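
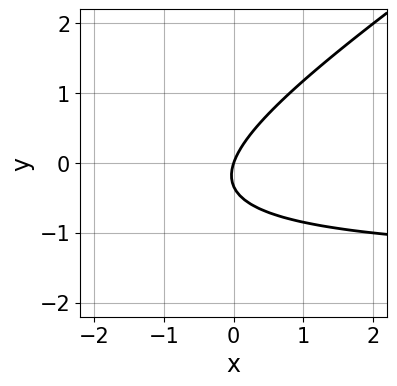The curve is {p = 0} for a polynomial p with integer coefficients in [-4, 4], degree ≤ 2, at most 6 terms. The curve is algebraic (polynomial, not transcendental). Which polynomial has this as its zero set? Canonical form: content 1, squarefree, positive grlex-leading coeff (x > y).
1. Degree: a generic line meets the curve in up to 2 points, so deg p = 2.
2. Checking where it meets the axes: it meets the x-axis at x = 0 (among the integer gridlines); it meets the y-axis at y = 0 (among the integer gridlines).
3. Putting this together gives p.

2*x*y - 3*y^2 + 3*x - y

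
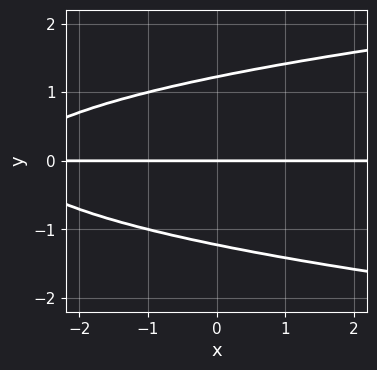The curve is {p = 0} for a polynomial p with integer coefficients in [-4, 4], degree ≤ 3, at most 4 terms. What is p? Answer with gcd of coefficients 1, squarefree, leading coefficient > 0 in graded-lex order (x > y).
(a) The degree is 3 — a generic line meets the curve in up to 3 points.
(b) From the visible intercepts: the visible x-axis segment lies entirely on the curve; it crosses the y-axis at the gridline y = 0.
(c) These observations pin down the coefficients.

2*y^3 - x*y - 3*y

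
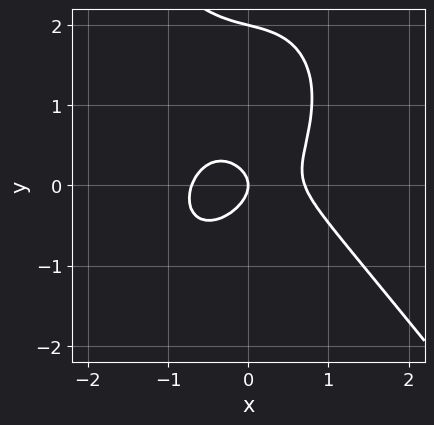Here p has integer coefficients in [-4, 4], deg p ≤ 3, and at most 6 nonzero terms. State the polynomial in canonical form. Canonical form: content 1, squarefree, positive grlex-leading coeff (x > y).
2*x^3 + y^3 + x*y - 2*y^2 - x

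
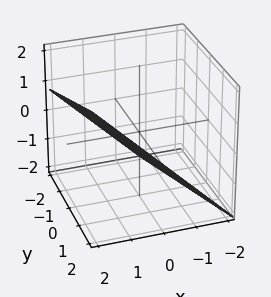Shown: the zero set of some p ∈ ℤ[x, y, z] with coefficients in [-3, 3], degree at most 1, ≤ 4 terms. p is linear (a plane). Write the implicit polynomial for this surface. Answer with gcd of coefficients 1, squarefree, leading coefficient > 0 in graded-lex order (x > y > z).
First, the degree is 1 — the surface is flat (a plane).
Next, from the visible intercepts: it crosses the y-axis at the gridline y = 2.
Finally, matching integer coefficients to the picture gives p.

3*x + y - 3*z - 2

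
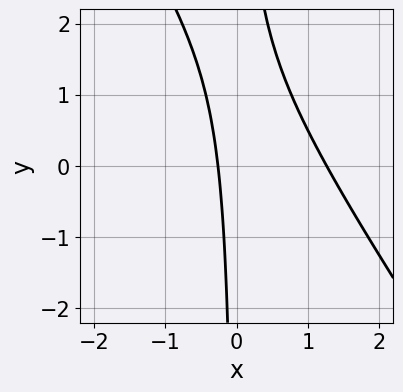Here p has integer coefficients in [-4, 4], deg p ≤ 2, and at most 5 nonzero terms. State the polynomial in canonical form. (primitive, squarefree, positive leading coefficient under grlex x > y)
deg p = 2. No degree-1 curve has this shape.
From the axis intercepts and sections: no y-intercept at any integer in the box.
Matching integer coefficients to the picture gives p.

3*x^2 + 2*x*y - 3*x - 1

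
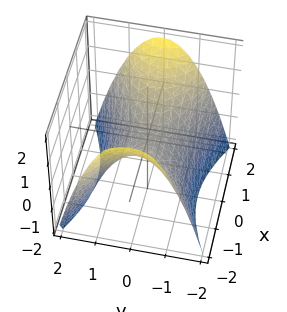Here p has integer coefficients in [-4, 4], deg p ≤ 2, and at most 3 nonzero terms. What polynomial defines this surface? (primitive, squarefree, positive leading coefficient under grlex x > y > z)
x^2 - 2*y^2 - 2*z

1. deg p = 2. A saddle surface; a quadric.
2. Symmetries: the x ↦ −x reflection is a symmetry, so x appears only in even powers; it's symmetric under y → −y, forcing even powers of y.
3. Checking where it meets the axes: one x-axis crossing is at x = 0; it crosses the y-axis at the gridline y = 0; one z-axis crossing is at z = 0.
4. Together with the visible shape, these determine p as stated.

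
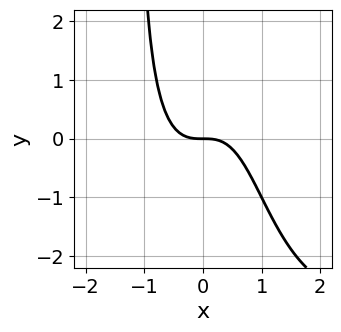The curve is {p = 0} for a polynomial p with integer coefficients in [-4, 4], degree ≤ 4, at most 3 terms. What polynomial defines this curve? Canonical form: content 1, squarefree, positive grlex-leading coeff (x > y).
x^3*y + 3*x^3 + 2*y

(a) deg p = 4.
(b) Checking where it meets the axes: one y-axis crossing is at y = 0; one x-axis crossing is at x = 0.
(c) These observations pin down the coefficients.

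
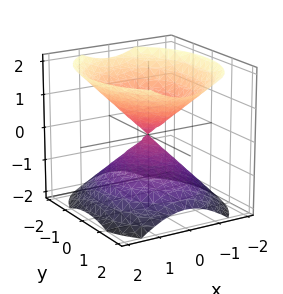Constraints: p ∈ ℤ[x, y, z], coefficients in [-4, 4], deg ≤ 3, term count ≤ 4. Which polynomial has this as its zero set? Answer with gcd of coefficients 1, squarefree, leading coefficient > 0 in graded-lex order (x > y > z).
1. The picture has 2 separate pieces. They look like related sheets of one shape, so recover p as a whole.
2. The degree is 2 — a double cone through the origin; a quadric.
3. Symmetries: mirror symmetry z ↦ −z ⇒ only even powers of z; mirror symmetry x ↦ −x ⇒ only even powers of x; it's symmetric under y → −y, forcing even powers of y.
4. Against the integer gridlines: one y-axis crossing is at y = 0; it meets the z-axis at z = 0 (among the integer gridlines); it meets the x-axis at x = 0 (among the integer gridlines).
5. Together with the visible shape, these determine p as stated.

3*x^2 + 2*y^2 - 3*z^2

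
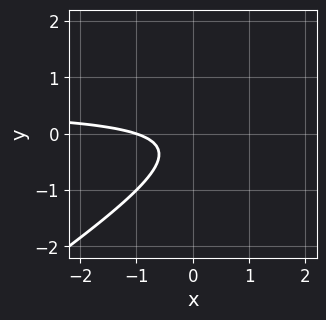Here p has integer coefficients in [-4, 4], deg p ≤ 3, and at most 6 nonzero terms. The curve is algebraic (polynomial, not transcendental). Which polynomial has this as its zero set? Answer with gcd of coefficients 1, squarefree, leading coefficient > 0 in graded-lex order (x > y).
2*x*y - 3*y^2 - x - y - 1

(a) The degree is 2 — a generic line meets the curve in up to 2 points.
(b) From the visible intercepts: the curve avoids every integer y-axis point in the box; one x-axis crossing is at x = -1.
(c) Putting this together gives p.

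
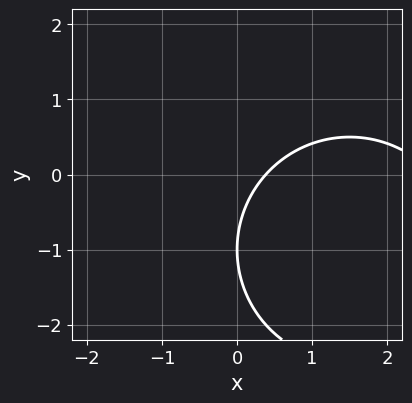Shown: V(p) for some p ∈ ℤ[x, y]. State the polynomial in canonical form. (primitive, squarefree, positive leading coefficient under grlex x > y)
First, degree: the shape is more complex than any degree-1 curve, so deg p = 2.
Next, reading off the gridlines: it meets the y-axis at y = -1 (among the integer gridlines).
Finally, putting this together gives p.

x^2 + y^2 - 3*x + 2*y + 1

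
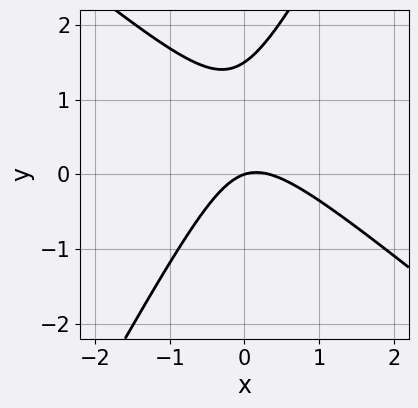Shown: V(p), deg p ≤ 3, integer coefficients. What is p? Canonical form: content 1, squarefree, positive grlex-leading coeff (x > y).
3*x^2 + 2*x*y - 2*y^2 - x + 3*y

1. deg p = 2.
2. From the axis intercepts and sections: it meets the y-axis at y = 0 (among the integer gridlines); one x-axis crossing is at x = 0.
3. Putting this together gives p.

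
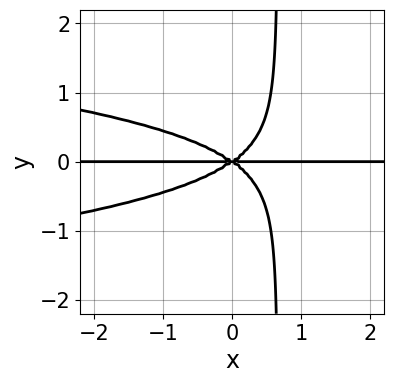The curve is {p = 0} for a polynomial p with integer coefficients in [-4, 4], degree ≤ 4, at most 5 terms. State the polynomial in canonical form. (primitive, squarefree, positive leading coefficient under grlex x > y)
3*x*y^3 + x^2*y - 2*y^3

deg p = 4.
Observable constraints: one y-axis crossing is at y = 0; the visible x-axis segment lies entirely on the curve.
These observations pin down the coefficients.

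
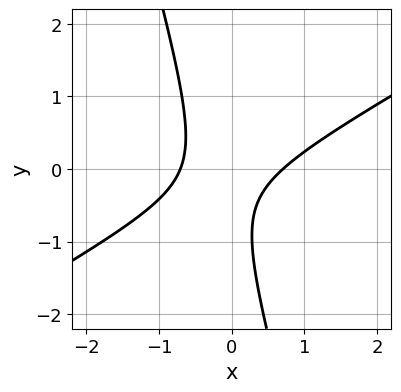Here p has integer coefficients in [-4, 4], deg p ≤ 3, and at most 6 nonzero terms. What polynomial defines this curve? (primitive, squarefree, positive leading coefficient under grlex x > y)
2*x^2 - 3*x*y - y^2 - y - 1

(a) deg p = 2. A generic line meets the curve in up to 2 points.
(b) From the axis intercepts and sections: the curve avoids every integer y-axis point in the box.
(c) Solving for integer coefficients yields p as stated.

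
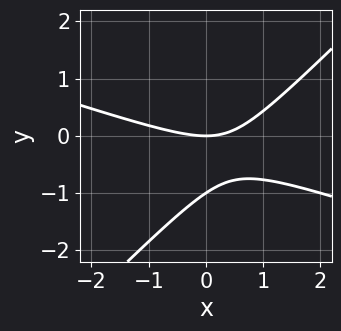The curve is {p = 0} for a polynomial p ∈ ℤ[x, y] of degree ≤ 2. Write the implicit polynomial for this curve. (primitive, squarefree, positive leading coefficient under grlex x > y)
(a) deg p = 2. No degree-1 curve has this shape.
(b) Checking where it meets the axes: the y-axis gridline crossings are at y ∈ {-1, 0}; it crosses the x-axis at the gridline x = 0.
(c) These observations pin down the coefficients.

x^2 + 2*x*y - 3*y^2 - 3*y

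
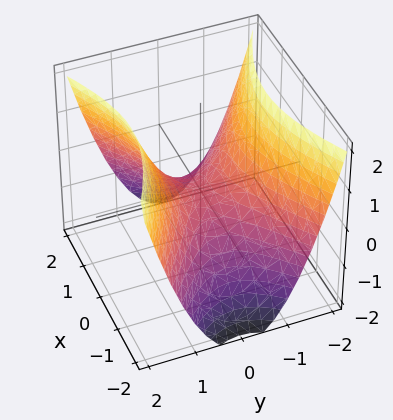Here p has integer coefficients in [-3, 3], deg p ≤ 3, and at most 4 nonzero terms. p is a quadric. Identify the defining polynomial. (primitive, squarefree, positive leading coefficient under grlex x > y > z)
(a) The degree is 2 — a hyperbolic paraboloid; a quadric.
(b) Symmetries: the y ↦ −y reflection is a symmetry, so y appears only in even powers; mirror symmetry x ↦ −x ⇒ only even powers of x.
(c) Observable constraints: it crosses the y-axis at the gridline y = 0; it meets the x-axis at x = 0 (among the integer gridlines); it meets the z-axis at z = 0 (among the integer gridlines).
(d) These observations pin down the coefficients.

x^2 - 2*y^2 + 2*z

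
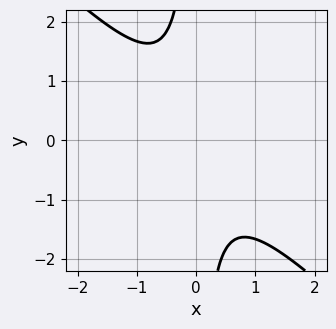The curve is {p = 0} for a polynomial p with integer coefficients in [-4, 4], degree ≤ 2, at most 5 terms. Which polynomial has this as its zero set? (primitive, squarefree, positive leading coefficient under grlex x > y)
(a) The degree is 2 — a generic line meets the curve in up to 2 points.
(b) From the axis intercepts and sections: it misses every integer gridline on the y-axis; the curve avoids every integer x-axis point in the box.
(c) These observations pin down the coefficients.

3*x^2 + 3*x*y + 2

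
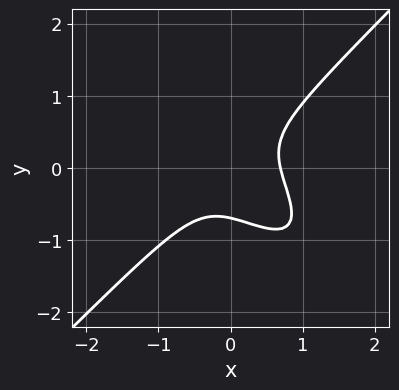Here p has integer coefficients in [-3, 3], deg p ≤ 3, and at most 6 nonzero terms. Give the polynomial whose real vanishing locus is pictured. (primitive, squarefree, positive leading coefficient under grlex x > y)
3*x^3 + 2*x^2*y - 2*x*y^2 - 3*y^3 - 1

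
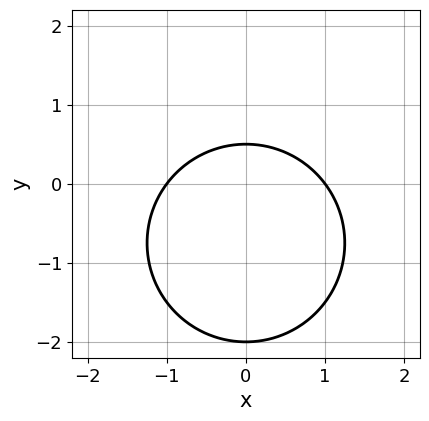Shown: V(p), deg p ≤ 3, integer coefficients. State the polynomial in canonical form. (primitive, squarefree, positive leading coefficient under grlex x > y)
First, the degree is 2 — a generic line meets the curve in up to 2 points.
Then, symmetries: the x ↦ −x reflection is a symmetry, so x appears only in even powers.
Next, reading off the gridlines: it meets the y-axis at y = -2 (among the integer gridlines); among the integer gridlines, it crosses the x-axis at x ∈ {-1, 1}.
Finally, fitting integer coefficients to these (and the overall shape) gives p.

2*x^2 + 2*y^2 + 3*y - 2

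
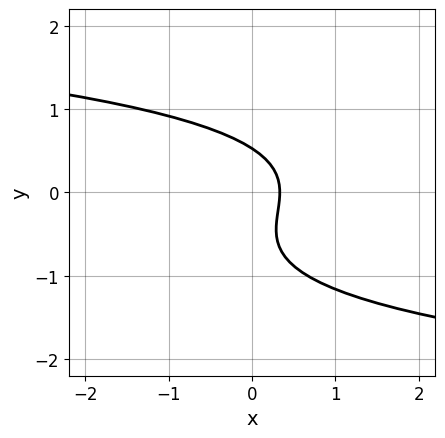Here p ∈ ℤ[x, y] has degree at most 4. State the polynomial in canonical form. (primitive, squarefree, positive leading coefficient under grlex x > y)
(a) deg p = 3. No degree-2 curve has this shape.
(b) Matching integer coefficients to the picture gives p.

3*y^3 + 2*y^2 + 3*x - 1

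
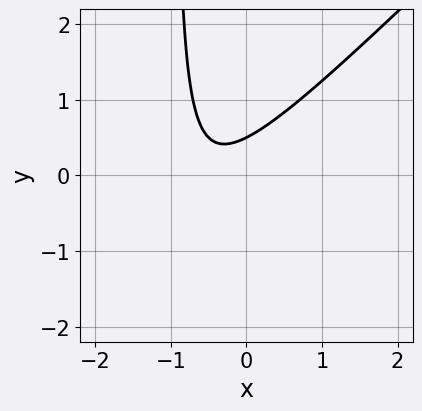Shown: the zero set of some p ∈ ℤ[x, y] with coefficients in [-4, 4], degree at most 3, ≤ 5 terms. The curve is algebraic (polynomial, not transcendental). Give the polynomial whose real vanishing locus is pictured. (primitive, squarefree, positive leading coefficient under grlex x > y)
2*x^2 - 2*x*y + 2*x - 2*y + 1

First, degree: a generic line meets the curve in up to 2 points, so deg p = 2.
Then, observable constraints: the curve avoids every integer x-axis point in the box.
Finally, the integer polynomial consistent with all of this is the stated p.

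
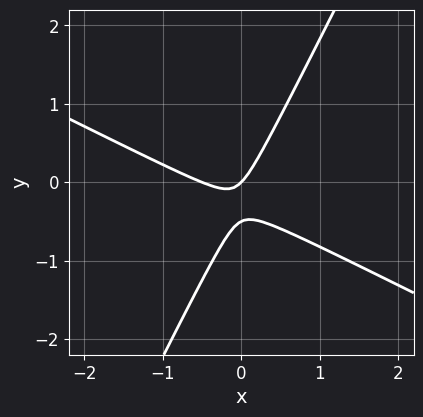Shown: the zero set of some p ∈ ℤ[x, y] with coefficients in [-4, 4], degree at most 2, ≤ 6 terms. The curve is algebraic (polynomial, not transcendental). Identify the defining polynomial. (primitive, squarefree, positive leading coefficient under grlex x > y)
2*x^2 + 3*x*y - 2*y^2 + x - y

1. The degree is 2 — a generic line meets the curve in up to 2 points.
2. From the visible intercepts: it meets the x-axis at x = 0 (among the integer gridlines); it crosses the y-axis at the gridline y = 0.
3. Assembling these constraints gives the stated polynomial.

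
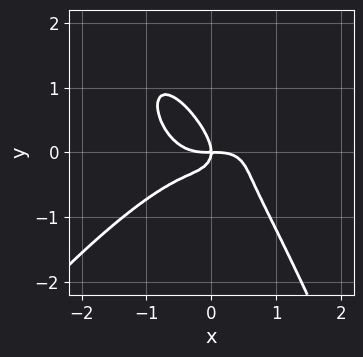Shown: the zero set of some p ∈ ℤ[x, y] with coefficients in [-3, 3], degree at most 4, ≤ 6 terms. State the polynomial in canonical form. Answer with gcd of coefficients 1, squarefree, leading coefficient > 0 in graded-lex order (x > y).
2*x^4 - x^3*y + 3*x*y^2 + 3*y^3 + 2*x*y

(a) The degree is 4 — a generic line meets the curve in up to 4 points.
(b) Against the integer gridlines: it meets the x-axis at x = 0 (among the integer gridlines); it crosses the y-axis at the gridline y = 0.
(c) Solving for integer coefficients yields p as stated.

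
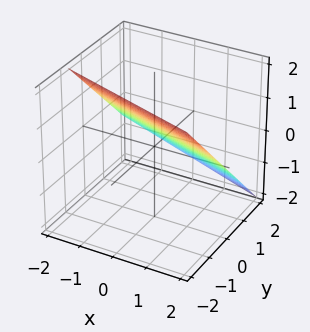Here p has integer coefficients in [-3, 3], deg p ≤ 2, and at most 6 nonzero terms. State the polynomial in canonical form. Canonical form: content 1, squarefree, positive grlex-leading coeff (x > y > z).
First, deg p = 1. The surface is flat (a plane).
Then, against the integer gridlines: it meets the x-axis at x = 2 (among the integer gridlines).
Finally, these observations pin down the coefficients.

x + 3*y + 3*z - 2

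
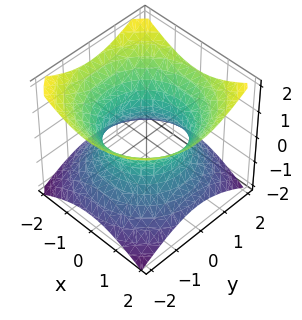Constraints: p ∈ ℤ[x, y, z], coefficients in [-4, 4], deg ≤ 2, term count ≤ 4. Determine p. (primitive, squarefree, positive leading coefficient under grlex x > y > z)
2*x^2 + 2*y^2 - 3*z^2 - 3

The degree is 2 — a generic line meets the surface in up to 2 points.
Symmetries: every cross-section ⟂ z is a circle, so x, y appear only via x² + y².
Observable constraints: a circular section at z = 1 has radius between 1 and 2; it misses every integer gridline on the z-axis.
The integer polynomial consistent with all of this is the stated p.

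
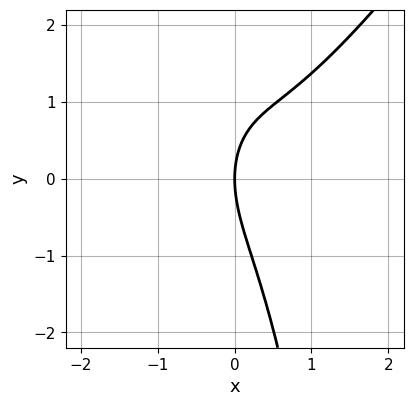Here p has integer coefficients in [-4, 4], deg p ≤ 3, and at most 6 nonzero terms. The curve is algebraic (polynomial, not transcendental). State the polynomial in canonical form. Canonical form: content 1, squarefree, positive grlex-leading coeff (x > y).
3*x^3 - 2*x^2*y - x*y - y^2 + 3*x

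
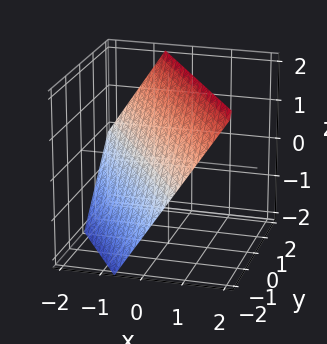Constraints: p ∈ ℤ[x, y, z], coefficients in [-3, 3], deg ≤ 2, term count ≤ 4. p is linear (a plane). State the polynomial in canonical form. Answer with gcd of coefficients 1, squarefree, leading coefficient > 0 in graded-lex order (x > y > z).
3*x + 2*y - 2*z + 2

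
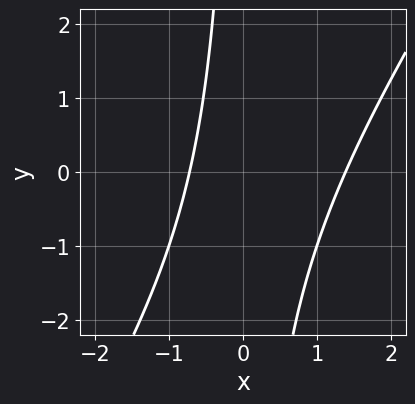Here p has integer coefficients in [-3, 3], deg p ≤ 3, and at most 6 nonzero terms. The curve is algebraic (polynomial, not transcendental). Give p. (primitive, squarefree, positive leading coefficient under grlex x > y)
First, degree: no degree-1 curve has this shape, so deg p = 2.
Next, from the axis intercepts and sections: it misses every integer gridline on the y-axis.
Finally, matching integer coefficients to the picture gives p.

3*x^2 - 2*x*y - 2*x - 3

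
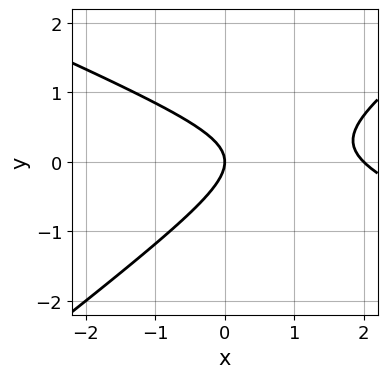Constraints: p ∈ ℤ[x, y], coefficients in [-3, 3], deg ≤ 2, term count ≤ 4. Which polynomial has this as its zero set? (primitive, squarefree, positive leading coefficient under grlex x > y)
First, deg p = 2. The shape is more complex than any degree-1 curve.
Next, observable constraints: it meets the y-axis at y = 0 (among the integer gridlines); the x-axis gridline crossings are at x ∈ {0, 2}.
Finally, fitting integer coefficients to these (and the overall shape) gives p.

x^2 + x*y - 3*y^2 - 2*x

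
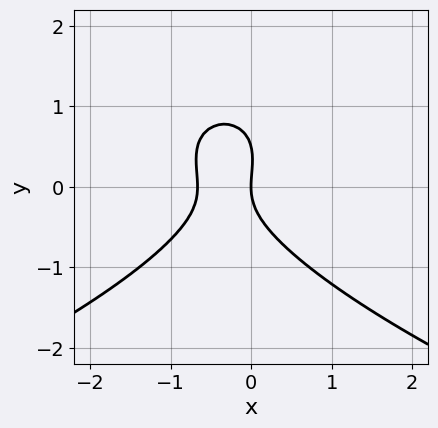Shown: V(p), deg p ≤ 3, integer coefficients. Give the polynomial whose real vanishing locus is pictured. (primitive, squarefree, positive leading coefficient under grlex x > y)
2*y^3 + 3*x^2 - y^2 + 2*x

(a) deg p = 3.
(b) Checking where it meets the axes: it meets the x-axis at x = 0 (among the integer gridlines); it meets the y-axis at y = 0 (among the integer gridlines).
(c) Fitting integer coefficients to these (and the overall shape) gives p.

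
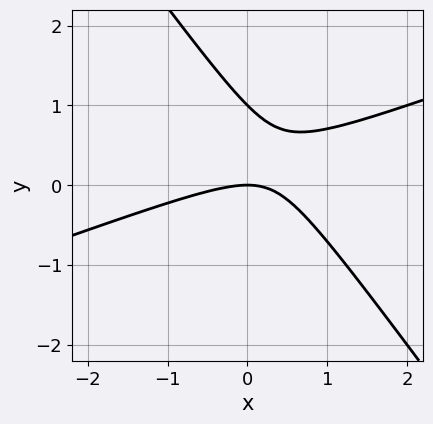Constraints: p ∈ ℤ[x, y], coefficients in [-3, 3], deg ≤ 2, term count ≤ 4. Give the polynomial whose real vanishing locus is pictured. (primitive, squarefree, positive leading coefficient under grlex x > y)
x^2 - 2*x*y - 2*y^2 + 2*y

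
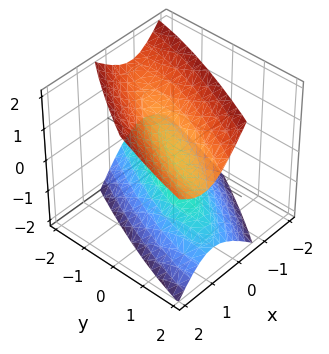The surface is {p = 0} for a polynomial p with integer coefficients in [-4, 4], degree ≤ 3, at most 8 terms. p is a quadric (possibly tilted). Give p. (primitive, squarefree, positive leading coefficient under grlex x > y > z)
3*x^2 - 3*x*y - x*z + y^2 - 2*z^2 + 1

First, I count 2 distinct pieces. They look like related sheets of one shape, so recover p as a whole.
Next, deg p = 2. No degree-1 surface has this shape.
Then, against the integer gridlines: it misses every integer gridline on the x-axis; no y-intercept at any integer in the box.
Finally, solving for integer coefficients yields p as stated.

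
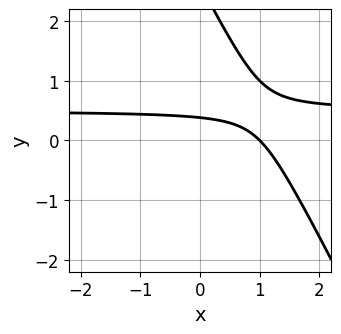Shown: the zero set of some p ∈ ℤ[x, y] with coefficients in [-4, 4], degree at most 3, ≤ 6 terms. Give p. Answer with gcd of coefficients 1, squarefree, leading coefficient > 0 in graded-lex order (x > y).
2*x*y + y^2 - x - 3*y + 1

(a) deg p = 2. A generic line meets the curve in up to 2 points.
(b) Reading off the gridlines: it crosses the x-axis at the gridline x = 1.
(c) Assembling these constraints gives the stated polynomial.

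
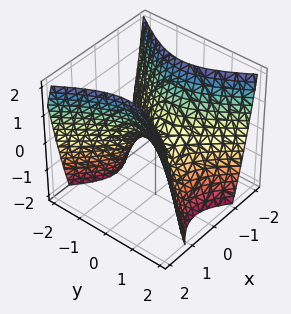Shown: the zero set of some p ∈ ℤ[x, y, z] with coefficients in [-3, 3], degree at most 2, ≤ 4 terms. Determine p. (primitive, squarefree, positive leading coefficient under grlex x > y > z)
(a) deg p = 2. A hyperbolic paraboloid; a quadric.
(b) Symmetries: mirror symmetry y ↦ −y ⇒ only even powers of y; mirror symmetry x ↦ −x ⇒ only even powers of x.
(c) Observable constraints: one z-axis crossing is at z = 0; one y-axis crossing is at y = 0; it meets the x-axis at x = 0 (among the integer gridlines).
(d) Fitting integer coefficients to these (and the overall shape) gives p.

3*x^2 - 2*y^2 - 2*z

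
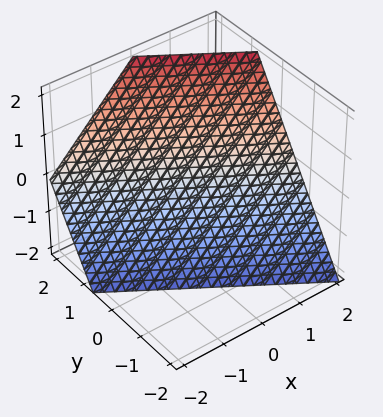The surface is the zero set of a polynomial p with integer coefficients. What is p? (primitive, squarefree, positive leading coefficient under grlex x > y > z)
2*x + 3*y - 2*z - 2

(a) The degree is 1 — every cross-section is a straight line — this is a plane.
(b) Checking where it meets the axes: one x-axis crossing is at x = 1; it meets the z-axis at z = -1 (among the integer gridlines).
(c) Assembling these constraints gives the stated polynomial.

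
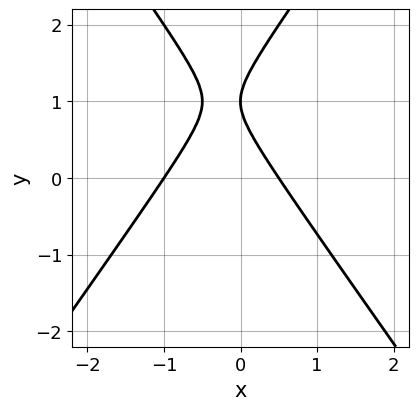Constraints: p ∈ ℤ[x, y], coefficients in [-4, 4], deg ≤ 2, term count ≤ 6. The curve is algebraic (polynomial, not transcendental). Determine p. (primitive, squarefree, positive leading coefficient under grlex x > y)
2*x^2 - y^2 + x + 2*y - 1

Degree: a generic line meets the curve in up to 2 points, so deg p = 2.
Reading off the gridlines: it meets the y-axis at y = 1 (among the integer gridlines); it crosses the x-axis at the gridline x = -1.
The integer polynomial consistent with all of this is the stated p.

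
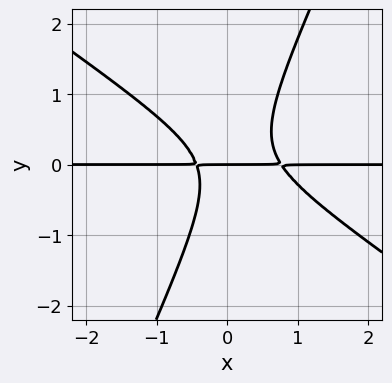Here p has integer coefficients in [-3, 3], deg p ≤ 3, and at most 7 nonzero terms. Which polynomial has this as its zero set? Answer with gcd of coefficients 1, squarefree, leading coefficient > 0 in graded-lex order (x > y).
First, degree: a generic line meets the curve in up to 3 points, so deg p = 3.
Next, observable constraints: it crosses the y-axis at the gridline y = 0; every point of the x-axis in the box is on the curve.
Finally, solving for integer coefficients yields p as stated.

3*x^2*y + 3*x*y^2 - 2*y^3 - x*y - y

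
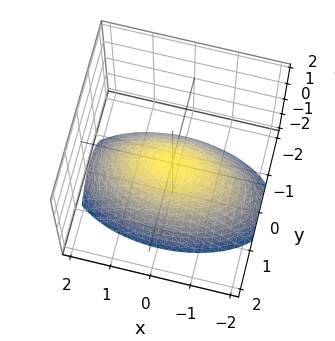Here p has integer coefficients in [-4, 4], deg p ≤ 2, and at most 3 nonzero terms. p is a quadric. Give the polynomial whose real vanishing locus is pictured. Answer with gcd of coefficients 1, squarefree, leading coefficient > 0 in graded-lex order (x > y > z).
x^2 + 3*y^2 + 3*z

(a) Degree: a paraboloid; a quadric, so deg p = 2.
(b) Symmetries: the y ↦ −y reflection is a symmetry, so y appears only in even powers; the x ↦ −x reflection is a symmetry, so x appears only in even powers.
(c) From the axis intercepts and sections: one z-axis crossing is at z = 0; it crosses the x-axis at the gridline x = 0; one y-axis crossing is at y = 0.
(d) Putting this together gives p.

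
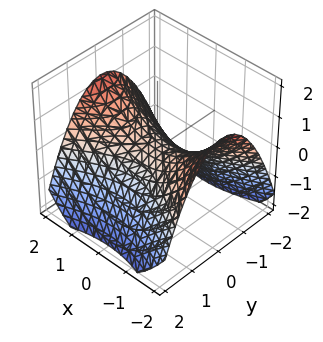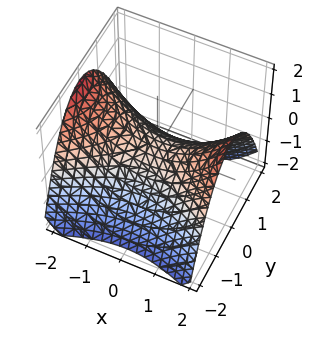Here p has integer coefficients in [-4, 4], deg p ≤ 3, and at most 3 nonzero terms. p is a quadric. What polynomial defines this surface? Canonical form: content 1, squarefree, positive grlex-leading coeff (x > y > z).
x^2 - 2*y^2 - 3*z

(a) deg p = 2. A saddle surface; a quadric.
(b) Symmetries: mirror symmetry y ↦ −y ⇒ only even powers of y; mirror symmetry x ↦ −x ⇒ only even powers of x.
(c) Observable constraints: it meets the x-axis at x = 0 (among the integer gridlines); it crosses the y-axis at the gridline y = 0; one z-axis crossing is at z = 0.
(d) These observations pin down the coefficients.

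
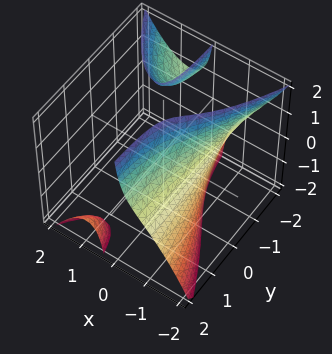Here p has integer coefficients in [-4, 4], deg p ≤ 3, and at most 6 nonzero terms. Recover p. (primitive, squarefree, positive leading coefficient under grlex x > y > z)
3*x^3 + 3*x*y*z - z + 3

I count 3 distinct pieces. They look like related sheets of one shape, so recover p as a whole.
deg p = 3. A generic line meets the surface in up to 3 points.
From the axis intercepts and sections: it misses every integer gridline on the y-axis; it meets the x-axis at x = -1 (among the integer gridlines); the surface avoids every integer z-axis point in the box.
Putting this together gives p.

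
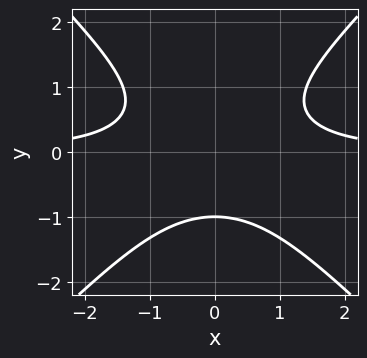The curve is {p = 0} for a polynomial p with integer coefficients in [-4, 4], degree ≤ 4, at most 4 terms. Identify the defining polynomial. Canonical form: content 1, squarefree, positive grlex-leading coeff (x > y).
x^2*y - y^3 - 1

First, deg p = 3.
Next, symmetries: mirror symmetry x ↦ −x ⇒ only even powers of x.
Then, from the visible intercepts: the curve avoids every integer x-axis point in the box; it meets the y-axis at y = -1 (among the integer gridlines).
Finally, together with the visible shape, these determine p as stated.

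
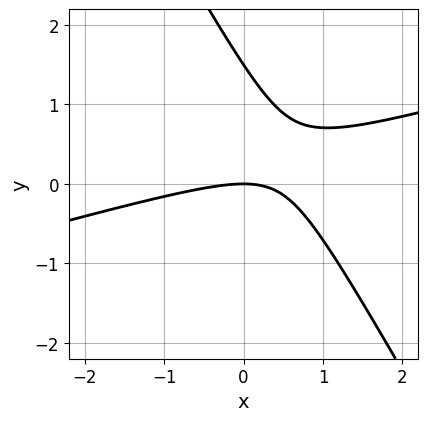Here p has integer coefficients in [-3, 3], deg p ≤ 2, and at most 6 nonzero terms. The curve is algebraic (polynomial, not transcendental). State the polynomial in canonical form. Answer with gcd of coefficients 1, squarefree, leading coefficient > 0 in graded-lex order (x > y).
Degree: a generic line meets the curve in up to 2 points, so deg p = 2.
Observable constraints: it meets the x-axis at x = 0 (among the integer gridlines); it meets the y-axis at y = 0 (among the integer gridlines).
Assembling these constraints gives the stated polynomial.

x^2 - 3*x*y - 2*y^2 + 3*y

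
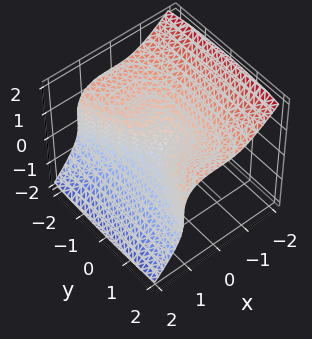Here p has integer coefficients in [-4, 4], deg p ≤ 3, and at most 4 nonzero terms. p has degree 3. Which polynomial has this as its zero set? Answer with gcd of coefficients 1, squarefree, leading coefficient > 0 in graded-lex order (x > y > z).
deg p = 3.
Observable constraints: one z-axis crossing is at z = 0; it crosses the x-axis at the gridline x = 0; one y-axis crossing is at y = 0.
The integer polynomial consistent with all of this is the stated p.

3*x^3 + 3*z^3 - y^2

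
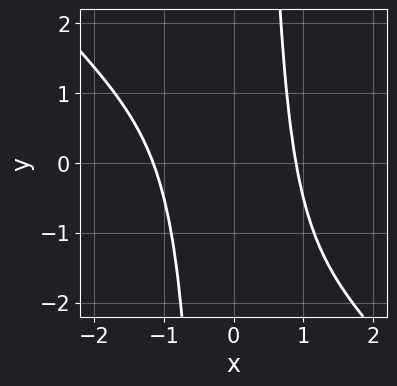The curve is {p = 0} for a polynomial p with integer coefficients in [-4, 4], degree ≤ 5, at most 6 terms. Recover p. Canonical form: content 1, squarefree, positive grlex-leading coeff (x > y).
2*x^4 + 2*x^3*y + x^3 - 2

1. Degree: a generic line meets the curve in up to 4 points, so deg p = 4.
2. From the visible intercepts: no y-intercept at any integer in the box.
3. Fitting integer coefficients to these (and the overall shape) gives p.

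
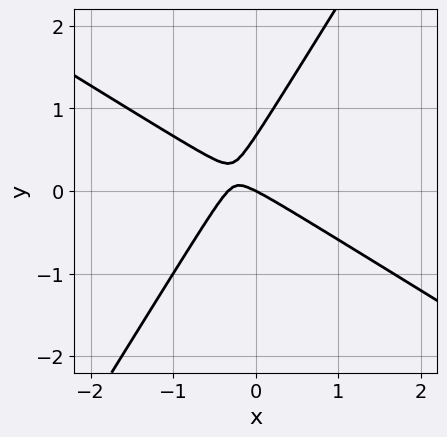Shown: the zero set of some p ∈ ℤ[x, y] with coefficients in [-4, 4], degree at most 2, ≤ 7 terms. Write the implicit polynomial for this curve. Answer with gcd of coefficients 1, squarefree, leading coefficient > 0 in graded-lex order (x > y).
3*x^2 + 3*x*y - 3*y^2 + x + 2*y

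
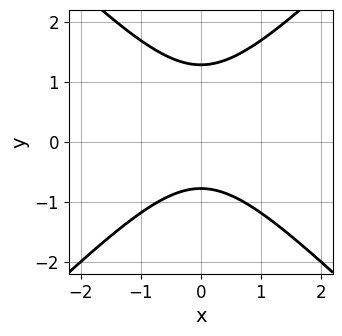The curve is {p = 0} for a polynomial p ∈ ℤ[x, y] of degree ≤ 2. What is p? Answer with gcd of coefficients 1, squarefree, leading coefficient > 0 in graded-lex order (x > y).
2*x^2 - 2*y^2 + y + 2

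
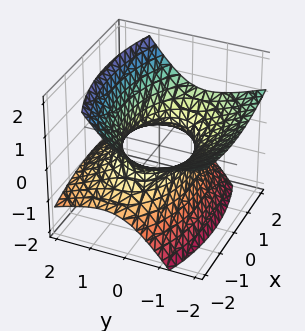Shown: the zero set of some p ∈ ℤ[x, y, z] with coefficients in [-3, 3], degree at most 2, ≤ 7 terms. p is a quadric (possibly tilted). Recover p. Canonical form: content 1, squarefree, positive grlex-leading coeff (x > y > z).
First, degree: the shape is more complex than any degree-1 surface, so deg p = 2.
Then, reading off the gridlines: among the integer gridlines, it crosses the y-axis at y ∈ {-1, 1}; no z-intercept at any integer in the box.
Finally, putting this together gives p.

x^2 + 2*y^2 + 3*y*z - 3*z^2 - 2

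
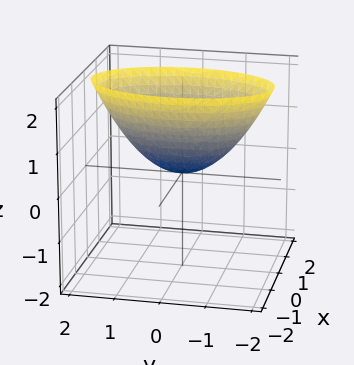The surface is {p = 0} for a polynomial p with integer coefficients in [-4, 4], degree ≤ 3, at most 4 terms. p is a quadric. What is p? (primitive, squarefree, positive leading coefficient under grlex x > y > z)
First, the degree is 2 — a single bowl opening along one axis; a quadric.
Then, symmetries: mirror symmetry x ↦ −x ⇒ only even powers of x; it's symmetric under y → −y, forcing even powers of y.
Then, from the axis intercepts and sections: one y-axis crossing is at y = 0; one x-axis crossing is at x = 0.
Finally, putting this together gives p.

3*x^2 + y^2 - 2*z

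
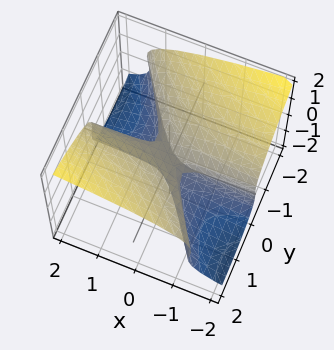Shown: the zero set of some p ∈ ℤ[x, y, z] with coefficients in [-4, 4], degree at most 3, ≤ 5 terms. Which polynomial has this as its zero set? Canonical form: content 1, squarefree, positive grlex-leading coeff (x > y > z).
1. Degree: the shape is more complex than any degree-2 surface, so deg p = 3.
2. Checking where it meets the axes: one y-axis crossing is at y = 0; one z-axis crossing is at z = 0; every point of the x-axis in the box is on the surface.
3. Assembling these constraints gives the stated polynomial.

3*z^3 - 3*x*y - 2*y^2 - z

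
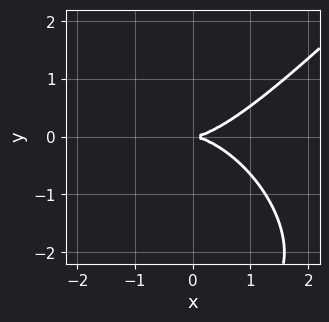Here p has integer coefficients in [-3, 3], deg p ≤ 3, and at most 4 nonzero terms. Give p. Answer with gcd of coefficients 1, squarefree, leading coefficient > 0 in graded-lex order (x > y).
x^3 - y^3 - 3*y^2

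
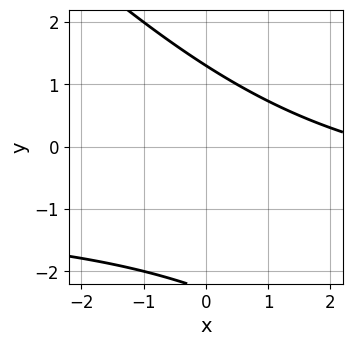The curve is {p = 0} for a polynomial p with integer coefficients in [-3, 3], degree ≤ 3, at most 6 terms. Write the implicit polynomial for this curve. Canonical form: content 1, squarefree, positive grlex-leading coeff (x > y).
x*y + y^2 + x + y - 3

Degree: no degree-1 curve has this shape, so deg p = 2.
From the axis intercepts and sections: it misses every integer gridline on the x-axis.
These observations pin down the coefficients.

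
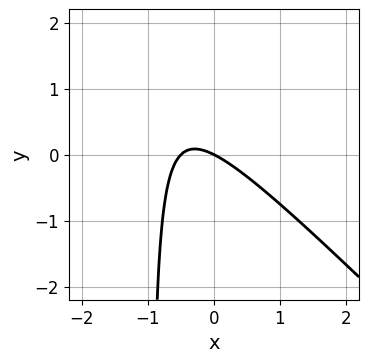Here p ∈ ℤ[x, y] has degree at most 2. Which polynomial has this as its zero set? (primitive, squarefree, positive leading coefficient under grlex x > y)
First, deg p = 2. The shape is more complex than any degree-1 curve.
Next, from the axis intercepts and sections: one x-axis crossing is at x = 0; it crosses the y-axis at the gridline y = 0.
Finally, assembling these constraints gives the stated polynomial.

2*x^2 + 2*x*y + x + 2*y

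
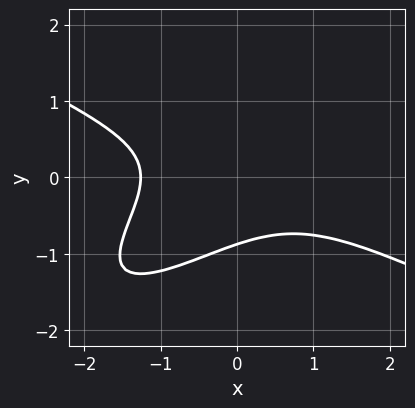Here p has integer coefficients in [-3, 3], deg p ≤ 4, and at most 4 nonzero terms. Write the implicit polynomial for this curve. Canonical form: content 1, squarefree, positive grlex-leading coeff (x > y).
1. Degree: no degree-2 curve has this shape, so deg p = 3.
2. Matching integer coefficients to the picture gives p.

x^3 - 3*x*y^2 + 3*y^3 + 2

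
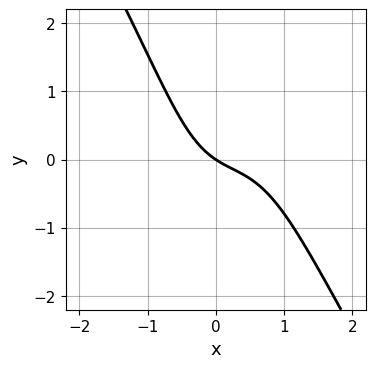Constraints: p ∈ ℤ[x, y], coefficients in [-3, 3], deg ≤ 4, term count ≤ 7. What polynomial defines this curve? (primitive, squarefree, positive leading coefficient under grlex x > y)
3*x^3 - x*y^2 - 2*x^2 + 2*x + 3*y

First, degree: a generic line meets the curve in up to 3 points, so deg p = 3.
Then, from the visible intercepts: one y-axis crossing is at y = 0; one x-axis crossing is at x = 0.
Finally, assembling these constraints gives the stated polynomial.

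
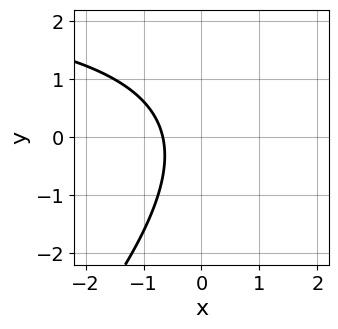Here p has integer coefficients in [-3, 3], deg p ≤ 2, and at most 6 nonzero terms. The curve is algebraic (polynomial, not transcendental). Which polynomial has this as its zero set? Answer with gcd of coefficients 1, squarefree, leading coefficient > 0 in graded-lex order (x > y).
x*y - y^2 - 3*x - 2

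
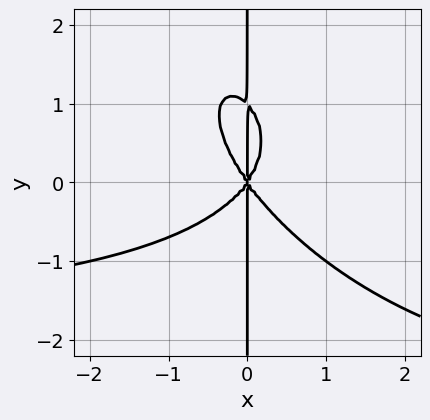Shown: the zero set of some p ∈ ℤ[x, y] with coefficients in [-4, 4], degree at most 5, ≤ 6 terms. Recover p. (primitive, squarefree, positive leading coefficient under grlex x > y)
x^3*y + x^2*y^2 + x*y^3 + 2*x^3 - x*y^2

deg p = 4. No degree-3 curve has this shape.
Reading off the gridlines: it crosses the x-axis at the gridline x = 0; the visible y-axis segment lies entirely on the curve.
Solving for integer coefficients yields p as stated.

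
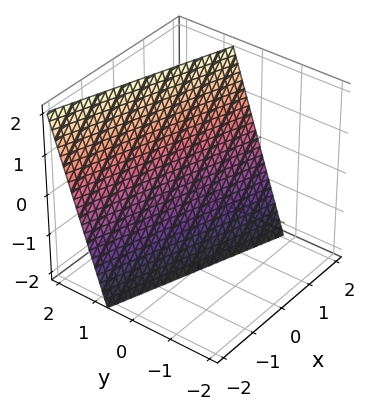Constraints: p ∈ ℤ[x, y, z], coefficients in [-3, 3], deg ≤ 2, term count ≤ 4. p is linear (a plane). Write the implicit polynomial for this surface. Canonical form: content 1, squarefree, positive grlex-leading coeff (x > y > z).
x + 3*y - z - 2

(a) The degree is 1 — every cross-section is a straight line — this is a plane.
(b) Checking where it meets the axes: it meets the z-axis at z = -2 (among the integer gridlines); it meets the x-axis at x = 2 (among the integer gridlines).
(c) Matching integer coefficients to the picture gives p.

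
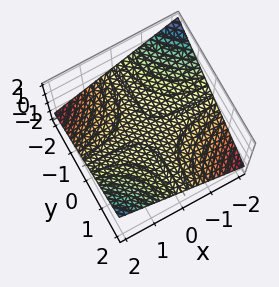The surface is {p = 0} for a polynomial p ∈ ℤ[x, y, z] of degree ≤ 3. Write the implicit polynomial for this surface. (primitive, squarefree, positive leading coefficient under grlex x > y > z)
1. The degree is 2 — a hyperbolic paraboloid; a quadric.
2. Observable constraints: the visible x-axis segment lies entirely on the surface; it meets the z-axis at z = 0 (among the integer gridlines).
3. Assembling these constraints gives the stated polynomial. Check: (0, 2, 0) on the y-axis lies on the surface, and p(0, 2, 0) = 0. ✓

x*y - 3*z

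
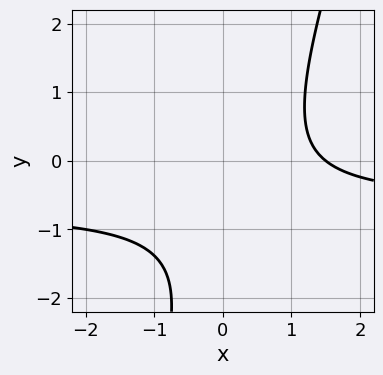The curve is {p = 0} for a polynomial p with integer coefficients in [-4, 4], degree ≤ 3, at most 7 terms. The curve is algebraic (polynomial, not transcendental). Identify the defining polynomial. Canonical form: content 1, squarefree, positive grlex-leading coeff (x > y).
Degree: the shape is more complex than any degree-1 curve, so deg p = 2.
Reading off the gridlines: it misses every integer gridline on the y-axis.
Fitting integer coefficients to these (and the overall shape) gives p.

3*x*y - y^2 + 2*x - 2*y - 3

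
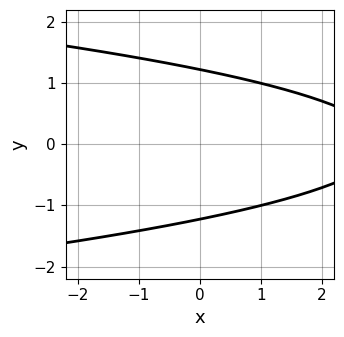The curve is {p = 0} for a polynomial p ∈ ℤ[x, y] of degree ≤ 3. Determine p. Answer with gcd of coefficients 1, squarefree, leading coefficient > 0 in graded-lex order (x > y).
(a) deg p = 2. A generic line meets the curve in up to 2 points.
(b) Symmetries: it's symmetric under y → −y, forcing even powers of y.
(c) Against the integer gridlines: no x-intercept at any integer in the box.
(d) Fitting integer coefficients to these (and the overall shape) gives p.

2*y^2 + x - 3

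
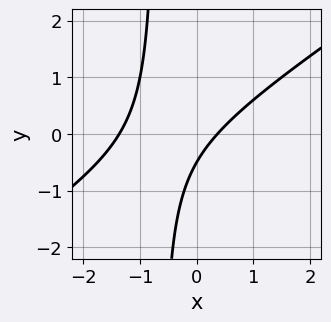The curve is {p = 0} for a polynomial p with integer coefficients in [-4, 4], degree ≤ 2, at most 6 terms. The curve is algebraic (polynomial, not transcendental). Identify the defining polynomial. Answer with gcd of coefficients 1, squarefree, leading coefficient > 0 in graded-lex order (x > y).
(a) deg p = 2.
(b) The integer polynomial consistent with all of this is the stated p.

2*x^2 - 3*x*y + 2*x - 2*y - 1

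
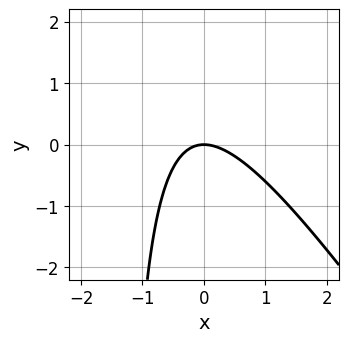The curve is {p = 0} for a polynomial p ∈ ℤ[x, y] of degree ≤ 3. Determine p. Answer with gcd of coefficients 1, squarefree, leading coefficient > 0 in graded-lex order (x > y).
3*x^2 + 2*x*y + 3*y

1. The degree is 2 — a generic line meets the curve in up to 2 points.
2. From the axis intercepts and sections: one y-axis crossing is at y = 0; it meets the x-axis at x = 0 (among the integer gridlines).
3. Fitting integer coefficients to these (and the overall shape) gives p.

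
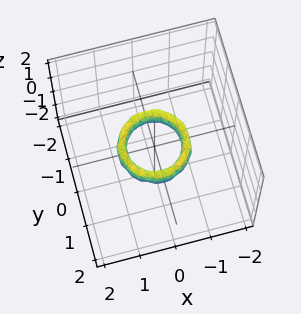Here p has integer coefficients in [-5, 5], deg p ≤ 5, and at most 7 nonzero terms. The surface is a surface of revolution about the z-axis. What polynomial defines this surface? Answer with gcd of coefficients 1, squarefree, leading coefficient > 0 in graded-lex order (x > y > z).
2*x^4 + 4*x^2*y^2 + 2*y^4 - 3*x^2 - 3*y^2 + z^2 + 1

1. Degree: no degree-3 surface has this shape, so deg p = 4.
2. By symmetry, the z-axis is an axis of rotation, so x and y enter only as x² + y².
3. Checking where it meets the axes: the surface avoids every integer z-axis point in the box; the y-axis gridline crossings are at y ∈ {-1, 1}; among the integer gridlines, it crosses the x-axis at x ∈ {-1, 1}; a circular section at z = 0 has radius between 0 and 1.
4. Assembling these constraints gives the stated polynomial.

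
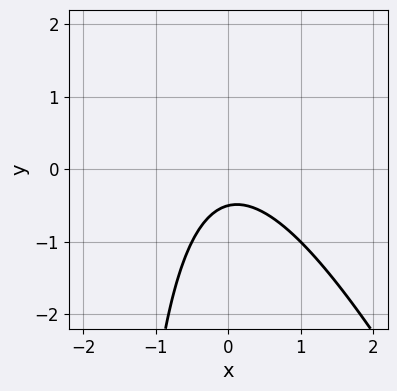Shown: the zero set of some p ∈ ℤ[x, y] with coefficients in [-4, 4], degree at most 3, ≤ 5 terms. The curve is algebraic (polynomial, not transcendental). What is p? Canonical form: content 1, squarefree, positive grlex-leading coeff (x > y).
Degree: the shape is more complex than any degree-1 curve, so deg p = 2.
Against the integer gridlines: no x-intercept at any integer in the box.
Assembling these constraints gives the stated polynomial.

2*x^2 + x*y + 2*y + 1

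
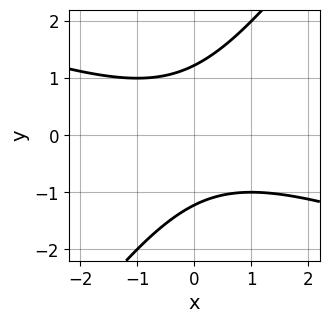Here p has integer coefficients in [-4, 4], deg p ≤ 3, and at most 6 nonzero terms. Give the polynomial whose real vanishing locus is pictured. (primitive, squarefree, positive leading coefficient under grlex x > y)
(a) The degree is 2 — the shape is more complex than any degree-1 curve.
(b) Against the integer gridlines: the curve avoids every integer x-axis point in the box.
(c) Assembling these constraints gives the stated polynomial.

x^2 + 2*x*y - 2*y^2 + 3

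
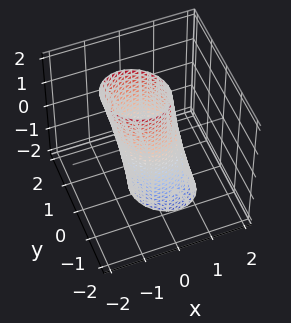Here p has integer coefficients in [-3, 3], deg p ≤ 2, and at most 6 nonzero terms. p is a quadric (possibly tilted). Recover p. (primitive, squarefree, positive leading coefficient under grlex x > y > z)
3*x^2 + x*y + x*z + 3*y^2 - 2

(a) Degree: no degree-1 surface has this shape, so deg p = 2.
(b) Observable constraints: it misses every integer gridline on the z-axis.
(c) The integer polynomial consistent with all of this is the stated p.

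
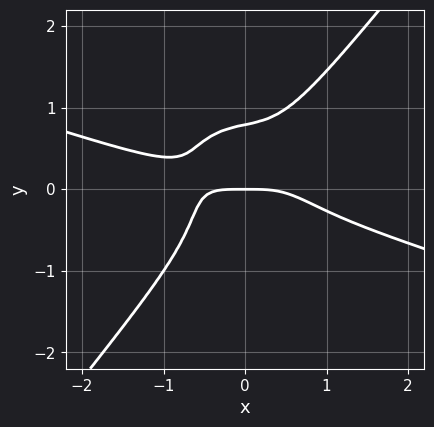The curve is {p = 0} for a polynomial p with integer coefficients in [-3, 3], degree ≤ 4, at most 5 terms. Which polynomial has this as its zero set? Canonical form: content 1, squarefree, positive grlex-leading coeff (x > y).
1. Degree: no degree-3 curve has this shape, so deg p = 4.
2. Reading off the gridlines: one y-axis crossing is at y = 0; it meets the x-axis at x = 0 (among the integer gridlines).
3. Together with the visible shape, these determine p as stated.

x^4 + 3*x^3*y - 2*y^4 + x*y^2 + y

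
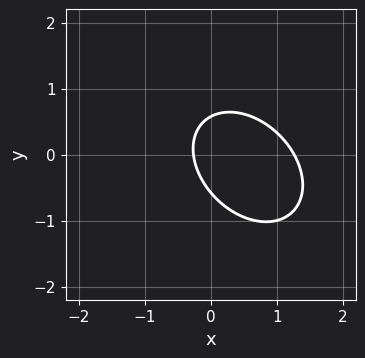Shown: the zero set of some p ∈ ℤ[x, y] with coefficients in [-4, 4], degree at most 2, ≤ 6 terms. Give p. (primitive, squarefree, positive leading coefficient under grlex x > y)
3*x^2 + 2*x*y + 3*y^2 - 3*x - 1

deg p = 2. No degree-1 curve has this shape.
Matching integer coefficients to the picture gives p.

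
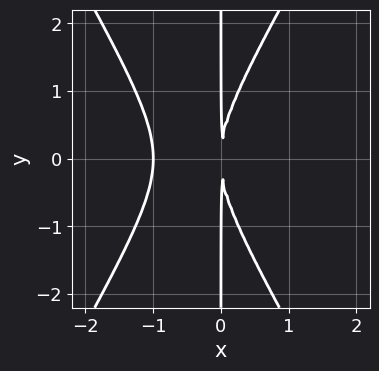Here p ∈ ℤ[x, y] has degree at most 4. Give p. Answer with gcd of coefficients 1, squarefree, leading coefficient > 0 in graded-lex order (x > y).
3*x^3 - x*y^2 + 3*x^2

1. deg p = 3.
2. Symmetries: it's symmetric under y → −y, forcing even powers of y.
3. From the axis intercepts and sections: one x-axis crossing is at x = -1; every point of the y-axis in the box is on the curve.
4. Matching integer coefficients to the picture gives p.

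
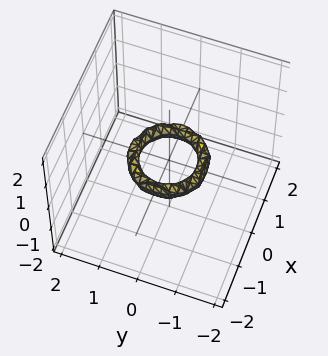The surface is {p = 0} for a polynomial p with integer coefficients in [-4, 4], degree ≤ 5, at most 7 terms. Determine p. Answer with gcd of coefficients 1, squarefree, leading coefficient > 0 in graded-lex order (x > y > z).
2*x^4 + 4*x^2*y^2 + 2*y^4 - 3*x^2 - 3*y^2 + 2*z^2 + 1

(a) Degree: a generic line meets the surface in up to 4 points, so deg p = 4.
(b) By symmetry, every cross-section ⟂ z is a circle, so x, y appear only via x² + y².
(c) Reading off the gridlines: among the integer gridlines, it crosses the y-axis at y ∈ {-1, 1}; among the integer gridlines, it crosses the x-axis at x ∈ {-1, 1}; a circular section at z = 0 has radius between 0 and 1.
(d) Together with the visible shape, these determine p as stated.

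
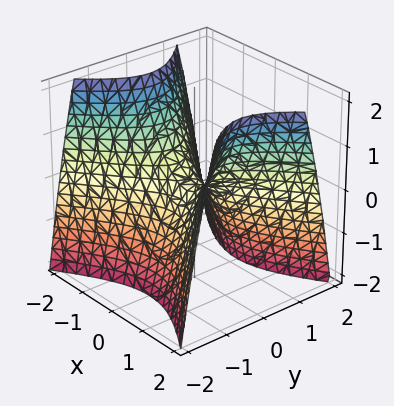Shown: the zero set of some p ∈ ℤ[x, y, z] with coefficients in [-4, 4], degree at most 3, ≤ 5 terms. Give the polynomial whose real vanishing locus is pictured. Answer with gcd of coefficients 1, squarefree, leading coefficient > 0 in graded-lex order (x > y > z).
2*x^2 - 3*y^2 - 2*z

deg p = 2.
Symmetries: it's symmetric under y → −y, forcing even powers of y; mirror symmetry x ↦ −x ⇒ only even powers of x.
Checking where it meets the axes: it meets the y-axis at y = 0 (among the integer gridlines); it crosses the x-axis at the gridline x = 0; one z-axis crossing is at z = 0.
Matching integer coefficients to the picture gives p.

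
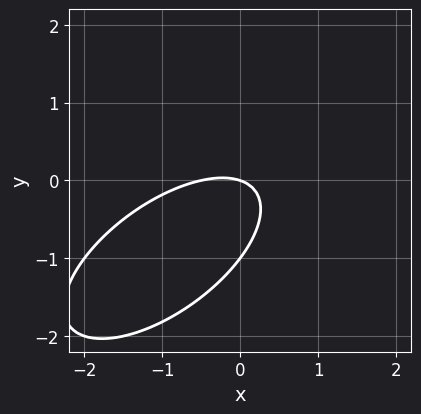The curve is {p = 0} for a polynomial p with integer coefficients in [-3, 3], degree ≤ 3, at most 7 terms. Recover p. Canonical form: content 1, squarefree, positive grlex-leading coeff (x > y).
2*x^2 - 3*x*y + 3*y^2 + x + 3*y

Degree: the shape is more complex than any degree-1 curve, so deg p = 2.
Against the integer gridlines: it crosses the x-axis at the gridline x = 0; among the integer gridlines, it crosses the y-axis at y ∈ {-1, 0}.
Assembling these constraints gives the stated polynomial.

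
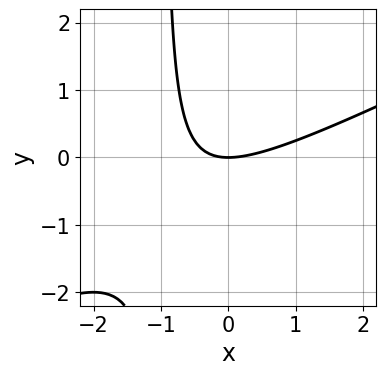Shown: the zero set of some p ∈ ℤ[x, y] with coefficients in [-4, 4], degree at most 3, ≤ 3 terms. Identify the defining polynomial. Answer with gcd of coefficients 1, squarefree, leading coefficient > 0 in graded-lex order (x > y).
x^2 - 2*x*y - 2*y

First, deg p = 2. The shape is more complex than any degree-1 curve.
Then, checking where it meets the axes: it crosses the x-axis at the gridline x = 0; one y-axis crossing is at y = 0.
Finally, the integer polynomial consistent with all of this is the stated p.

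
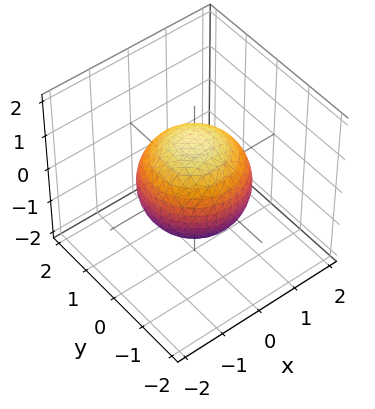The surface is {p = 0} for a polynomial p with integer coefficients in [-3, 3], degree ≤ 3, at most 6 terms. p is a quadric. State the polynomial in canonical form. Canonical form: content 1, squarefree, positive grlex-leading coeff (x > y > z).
2*x^2 + 2*y^2 + 2*z^2 - 3

First, degree: bounded and convex; a quadric, so deg p = 2.
Then, symmetries: every cross-section ⟂ z is a circle, so x, y appear only via x² + y²; mirror symmetry z ↦ −z ⇒ only even powers of z.
Then, reading off the gridlines: a circular section at z = 0 has radius between 1 and 2.
Finally, the integer polynomial consistent with all of this is the stated p.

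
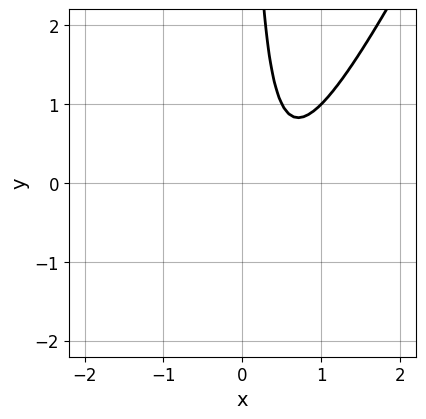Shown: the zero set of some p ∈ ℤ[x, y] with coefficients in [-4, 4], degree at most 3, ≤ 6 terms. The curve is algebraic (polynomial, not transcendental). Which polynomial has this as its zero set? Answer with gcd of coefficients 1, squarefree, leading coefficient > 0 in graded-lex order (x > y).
2*x^2 - x*y - 2*x + 1

1. deg p = 2. The shape is more complex than any degree-1 curve.
2. Checking where it meets the axes: the curve avoids every integer x-axis point in the box; it misses every integer gridline on the y-axis.
3. Together with the visible shape, these determine p as stated.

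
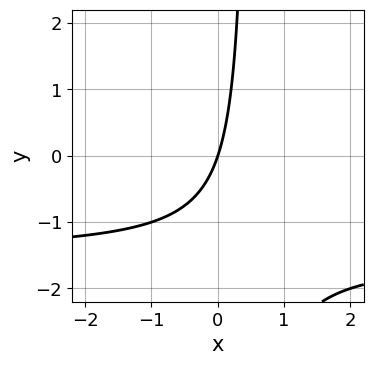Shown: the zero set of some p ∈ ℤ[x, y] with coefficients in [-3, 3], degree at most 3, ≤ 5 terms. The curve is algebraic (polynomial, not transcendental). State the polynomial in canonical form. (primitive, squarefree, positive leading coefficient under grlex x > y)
2*x*y + 3*x - y

1. Degree: the shape is more complex than any degree-1 curve, so deg p = 2.
2. Reading off the gridlines: one y-axis crossing is at y = 0; it meets the x-axis at x = 0 (among the integer gridlines).
3. Fitting integer coefficients to these (and the overall shape) gives p.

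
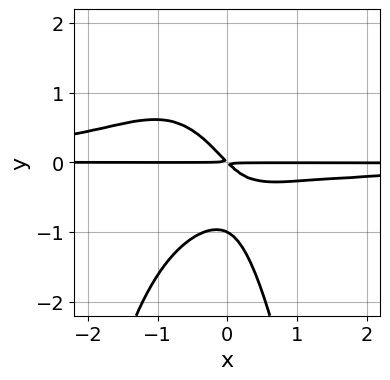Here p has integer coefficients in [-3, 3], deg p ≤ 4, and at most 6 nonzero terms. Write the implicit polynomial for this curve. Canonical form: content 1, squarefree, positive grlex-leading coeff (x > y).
1. The degree is 4 — a generic line meets the curve in up to 4 points.
2. Observable constraints: every point of the x-axis in the box is on the curve; it crosses the y-axis at the gridline y = -1.
3. Fitting integer coefficients to these (and the overall shape) gives p.

3*x^2*y^2 + 3*x*y^2 + 2*y^3 + 2*x*y + 2*y^2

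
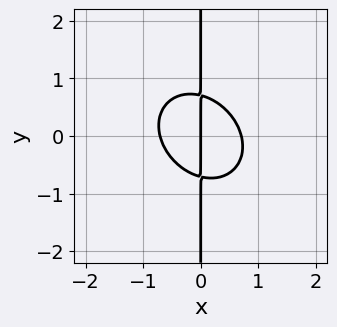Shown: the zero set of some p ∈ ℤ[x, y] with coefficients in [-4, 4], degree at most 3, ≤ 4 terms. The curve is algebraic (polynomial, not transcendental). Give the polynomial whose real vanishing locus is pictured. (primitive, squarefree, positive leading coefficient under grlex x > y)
1. The degree is 3 — a generic line meets the curve in up to 3 points.
2. Observable constraints: one x-axis crossing is at x = 0; every point of the y-axis in the box is on the curve.
3. Putting this together gives p.

2*x^3 + x^2*y + 2*x*y^2 - x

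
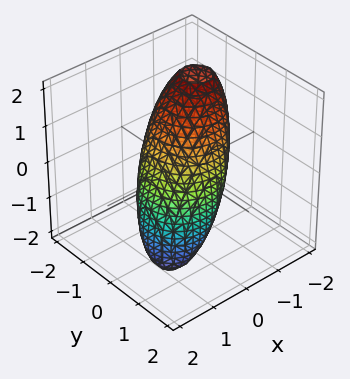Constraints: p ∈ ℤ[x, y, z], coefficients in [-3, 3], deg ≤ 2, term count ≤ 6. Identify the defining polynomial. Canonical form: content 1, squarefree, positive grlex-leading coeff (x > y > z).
The degree is 2 — a generic line meets the surface in up to 2 points.
Against the integer gridlines: the x-axis gridline crossings are at x ∈ {-1, 1}; the y-axis gridline crossings are at y ∈ {-1, 1}.
Together with the visible shape, these determine p as stated.

3*x^2 + 2*x*z + 3*y^2 + y*z + z^2 - 3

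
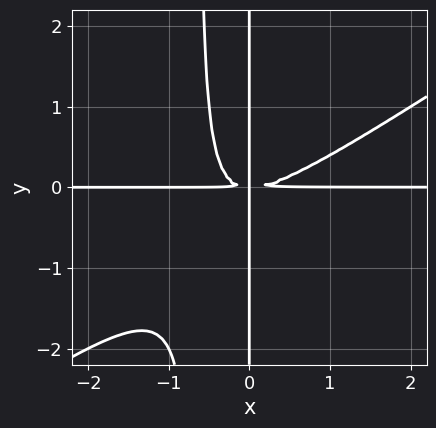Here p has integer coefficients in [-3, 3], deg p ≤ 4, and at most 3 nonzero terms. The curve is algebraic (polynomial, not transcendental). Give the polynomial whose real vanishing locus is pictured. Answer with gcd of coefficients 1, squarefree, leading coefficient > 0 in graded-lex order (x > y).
2*x^3*y - 3*x^2*y^2 - 2*x*y^2

1. Degree: a generic line meets the curve in up to 4 points, so deg p = 4.
2. Observable constraints: the visible y-axis segment lies entirely on the curve; the visible x-axis segment lies entirely on the curve.
3. Matching integer coefficients to the picture gives p.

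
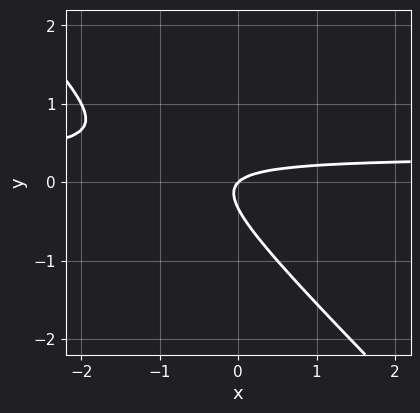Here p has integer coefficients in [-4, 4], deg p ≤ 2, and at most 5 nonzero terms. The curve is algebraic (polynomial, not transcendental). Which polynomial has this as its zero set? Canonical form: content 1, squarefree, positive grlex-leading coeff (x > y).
3*x*y + 3*y^2 - x + y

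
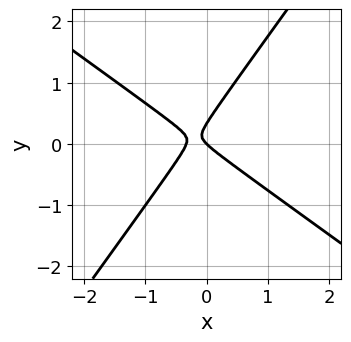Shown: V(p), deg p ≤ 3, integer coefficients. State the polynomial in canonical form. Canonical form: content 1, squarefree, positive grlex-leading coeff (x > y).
3*x^2 + 2*x*y - 3*y^2 + x + y

1. deg p = 2.
2. Reading off the gridlines: one y-axis crossing is at y = 0; one x-axis crossing is at x = 0.
3. Putting this together gives p.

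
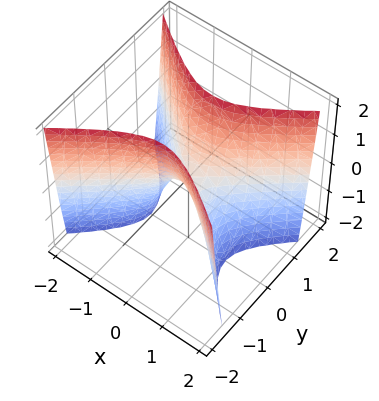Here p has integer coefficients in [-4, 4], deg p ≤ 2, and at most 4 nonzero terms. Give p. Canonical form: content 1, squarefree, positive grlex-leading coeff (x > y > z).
2*x^2 - 3*y^2 + z

(a) Degree: a saddle surface; a quadric, so deg p = 2.
(b) Symmetries: the y ↦ −y reflection is a symmetry, so y appears only in even powers; mirror symmetry x ↦ −x ⇒ only even powers of x.
(c) Checking where it meets the axes: it crosses the y-axis at the gridline y = 0; it meets the z-axis at z = 0 (among the integer gridlines); it meets the x-axis at x = 0 (among the integer gridlines).
(d) Putting this together gives p.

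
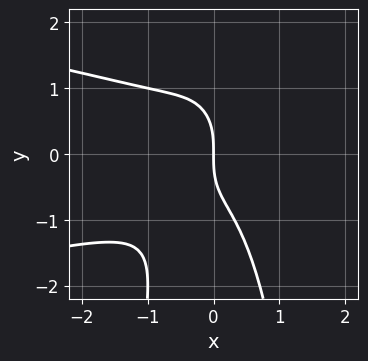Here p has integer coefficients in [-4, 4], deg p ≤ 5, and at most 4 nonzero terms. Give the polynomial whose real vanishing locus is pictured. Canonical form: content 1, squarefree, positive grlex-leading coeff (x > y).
(a) The degree is 4 — no degree-3 curve has this shape.
(b) Observable constraints: it meets the y-axis at y = 0 (among the integer gridlines); one x-axis crossing is at x = 0.
(c) Together with the visible shape, these determine p as stated.

3*x^2*y^2 + 2*x^3 + y^3 + 2*x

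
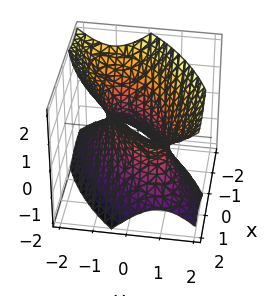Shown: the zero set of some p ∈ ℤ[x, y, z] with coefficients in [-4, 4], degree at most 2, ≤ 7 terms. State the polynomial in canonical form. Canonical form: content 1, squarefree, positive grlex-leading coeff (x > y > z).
2*x^2 - 3*x*y + 3*y^2 - 2*z^2 - 2

Degree: no degree-1 surface has this shape, so deg p = 2.
Against the integer gridlines: no z-intercept at any integer in the box; among the integer gridlines, it crosses the x-axis at x ∈ {-1, 1}.
Putting this together gives p.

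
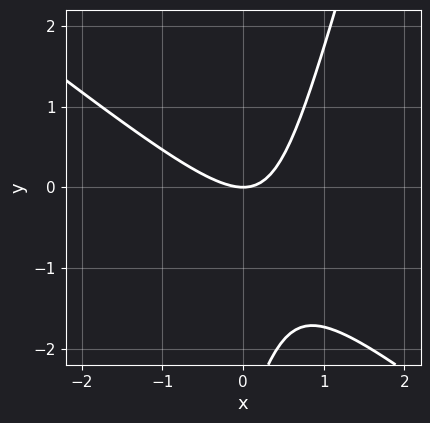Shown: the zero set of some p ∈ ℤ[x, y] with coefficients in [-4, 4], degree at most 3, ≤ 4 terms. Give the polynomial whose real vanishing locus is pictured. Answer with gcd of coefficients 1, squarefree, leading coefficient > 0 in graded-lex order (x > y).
3*x^2 + 3*x*y - y^2 - 3*y

deg p = 2.
Against the integer gridlines: it meets the y-axis at y = 0 (among the integer gridlines); it crosses the x-axis at the gridline x = 0.
The integer polynomial consistent with all of this is the stated p.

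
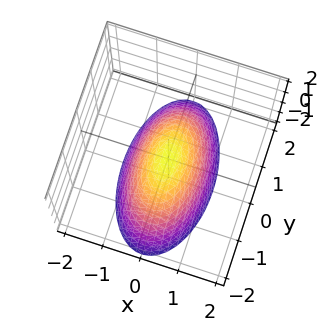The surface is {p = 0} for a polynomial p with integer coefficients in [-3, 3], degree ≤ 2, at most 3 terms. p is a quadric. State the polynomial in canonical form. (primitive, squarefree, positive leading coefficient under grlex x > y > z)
3*x^2 + y^2 + 2*z

(a) The degree is 2 — a paraboloid; a quadric.
(b) Symmetries: the y ↦ −y reflection is a symmetry, so y appears only in even powers; it's symmetric under x → −x, forcing even powers of x.
(c) Observable constraints: it crosses the z-axis at the gridline z = 0; it crosses the y-axis at the gridline y = 0; one x-axis crossing is at x = 0.
(d) Fitting integer coefficients to these (and the overall shape) gives p.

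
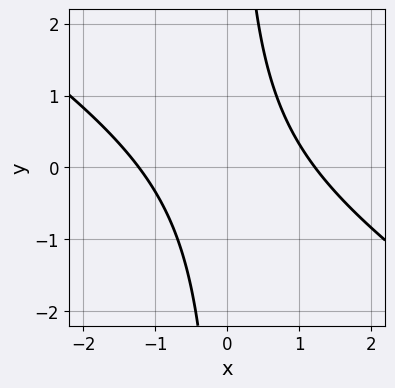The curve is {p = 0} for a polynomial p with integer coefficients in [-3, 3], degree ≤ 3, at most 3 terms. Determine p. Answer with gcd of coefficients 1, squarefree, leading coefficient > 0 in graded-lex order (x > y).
Degree: no degree-1 curve has this shape, so deg p = 2.
Observable constraints: no y-intercept at any integer in the box.
Matching integer coefficients to the picture gives p.

2*x^2 + 3*x*y - 3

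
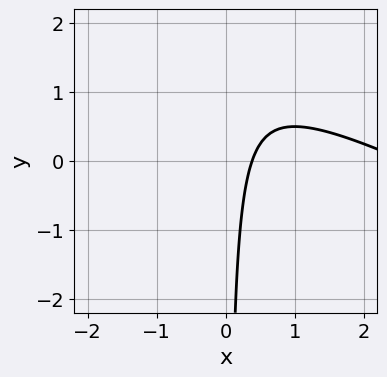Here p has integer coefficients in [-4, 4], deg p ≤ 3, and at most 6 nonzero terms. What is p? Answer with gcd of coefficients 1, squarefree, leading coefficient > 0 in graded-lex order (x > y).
1. The degree is 2 — the shape is more complex than any degree-1 curve.
2. Observable constraints: no y-intercept at any integer in the box.
3. These observations pin down the coefficients.

x^2 + 2*x*y - 3*x + 1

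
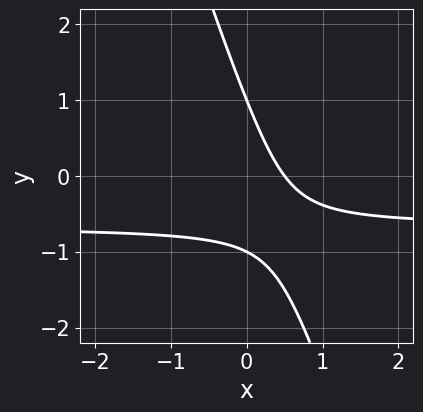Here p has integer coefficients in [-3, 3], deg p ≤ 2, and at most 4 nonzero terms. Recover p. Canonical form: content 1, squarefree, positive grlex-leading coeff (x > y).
3*x*y + y^2 + 2*x - 1

1. deg p = 2. A generic line meets the curve in up to 2 points.
2. Checking where it meets the axes: the y-axis gridline crossings are at y ∈ {-1, 1}.
3. Fitting integer coefficients to these (and the overall shape) gives p.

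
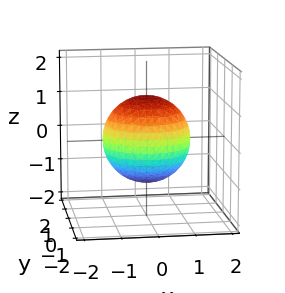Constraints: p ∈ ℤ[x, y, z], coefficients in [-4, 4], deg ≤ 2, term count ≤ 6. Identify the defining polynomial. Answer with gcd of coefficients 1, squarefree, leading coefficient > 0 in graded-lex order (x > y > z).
First, the degree is 2 — a generic line meets the surface in up to 2 points.
Next, symmetries: the z-axis is an axis of rotation, so x and y enter only as x² + y².
Next, against the integer gridlines: a circular section at z = 1 has radius between 0 and 1.
Finally, the integer polynomial consistent with all of this is the stated p.

2*x^2 + 2*y^2 + 2*z^2 - 3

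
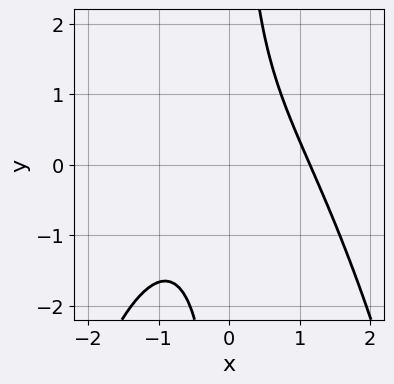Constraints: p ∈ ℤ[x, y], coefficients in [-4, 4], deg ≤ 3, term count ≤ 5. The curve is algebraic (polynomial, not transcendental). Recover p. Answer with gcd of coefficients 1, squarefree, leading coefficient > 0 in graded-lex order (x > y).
2*x^3 + 3*x*y - 3

First, degree: the shape is more complex than any degree-2 curve, so deg p = 3.
Then, against the integer gridlines: no y-intercept at any integer in the box.
Finally, solving for integer coefficients yields p as stated.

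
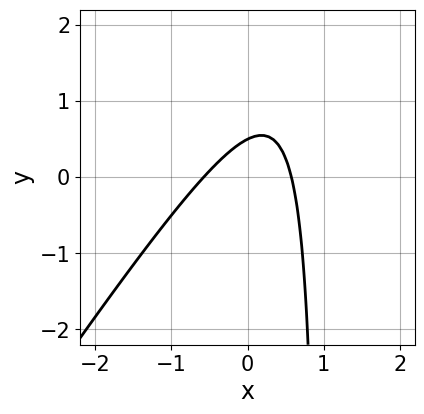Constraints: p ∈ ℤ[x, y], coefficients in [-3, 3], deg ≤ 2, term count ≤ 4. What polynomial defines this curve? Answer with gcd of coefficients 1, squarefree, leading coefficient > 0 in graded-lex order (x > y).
3*x^2 - 2*x*y + 2*y - 1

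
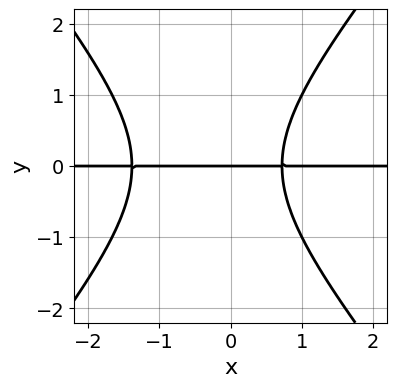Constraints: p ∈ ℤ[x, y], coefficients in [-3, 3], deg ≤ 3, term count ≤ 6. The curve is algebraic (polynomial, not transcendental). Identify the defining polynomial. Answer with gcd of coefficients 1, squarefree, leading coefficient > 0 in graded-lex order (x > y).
3*x^2*y - 2*y^3 + 2*x*y - 3*y

1. The degree is 3 — the shape is more complex than any degree-2 curve.
2. Reading off the gridlines: the visible x-axis segment lies entirely on the curve; it meets the y-axis at y = 0 (among the integer gridlines).
3. Together with the visible shape, these determine p as stated.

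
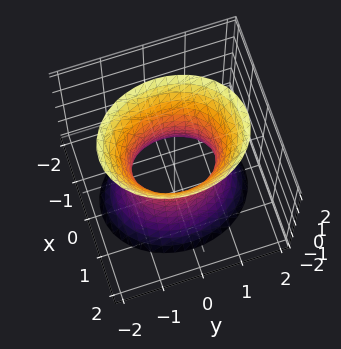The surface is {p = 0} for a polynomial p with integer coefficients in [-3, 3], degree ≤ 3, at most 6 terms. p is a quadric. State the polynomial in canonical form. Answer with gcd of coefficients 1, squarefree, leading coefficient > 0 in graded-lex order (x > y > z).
The degree is 2 — an hourglass — one-sheet hyperboloid; a quadric.
Symmetries: it's symmetric under x → −x, forcing even powers of x; it's symmetric under z → −z, forcing even powers of z; the y ↦ −y reflection is a symmetry, so y appears only in even powers.
From the visible intercepts: the surface avoids every integer z-axis point in the box; the y-axis gridline crossings are at y ∈ {-1, 1}.
The integer polynomial consistent with all of this is the stated p.

3*x^2 + 2*y^2 - z^2 - 2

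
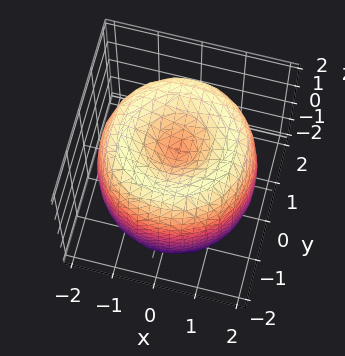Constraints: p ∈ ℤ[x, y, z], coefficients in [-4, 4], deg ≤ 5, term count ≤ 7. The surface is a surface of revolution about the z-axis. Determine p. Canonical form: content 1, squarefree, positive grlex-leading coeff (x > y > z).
x^4 + 2*x^2*y^2 + y^4 - 3*x^2 - 3*y^2 + z^2 - 1

deg p = 4. No degree-3 surface has this shape.
By symmetry, every cross-section ⟂ z is a circle, so x, y appear only via x² + y².
Against the integer gridlines: among the integer gridlines, it crosses the z-axis at z ∈ {-1, 1}; a circular section at z = -1 has radius between 1 and 2.
Matching integer coefficients to the picture gives p.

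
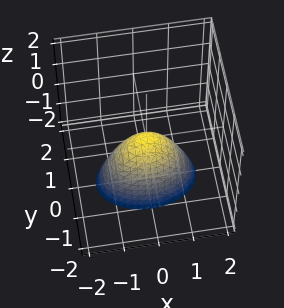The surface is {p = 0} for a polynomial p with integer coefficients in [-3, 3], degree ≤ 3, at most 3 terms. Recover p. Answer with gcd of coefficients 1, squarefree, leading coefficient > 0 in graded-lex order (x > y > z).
1. The degree is 2 — a paraboloid; a quadric.
2. Symmetries: it's symmetric under y → −y, forcing even powers of y; it's symmetric under x → −x, forcing even powers of x.
3. Observable constraints: one x-axis crossing is at x = 0; one z-axis crossing is at z = 0; one y-axis crossing is at y = 0.
4. Assembling these constraints gives the stated polynomial.

x^2 + 2*y^2 + z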